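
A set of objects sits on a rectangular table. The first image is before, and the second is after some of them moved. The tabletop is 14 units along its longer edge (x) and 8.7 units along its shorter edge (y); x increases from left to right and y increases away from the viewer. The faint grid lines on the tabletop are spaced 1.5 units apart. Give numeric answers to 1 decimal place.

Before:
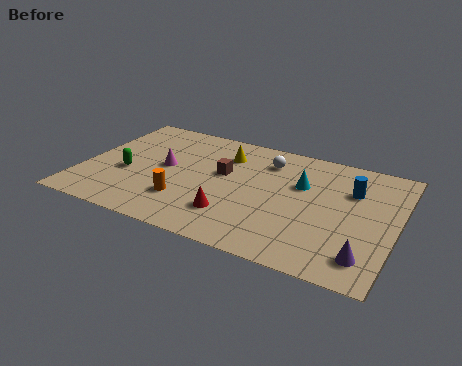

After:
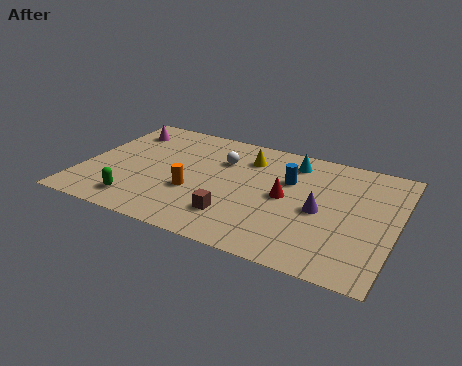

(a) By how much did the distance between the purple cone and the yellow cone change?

-3.9

The distance was about 8.4 in the first image and 4.5 in the second, so they moved 3.9 units closer together.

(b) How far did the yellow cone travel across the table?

1.0

From (6.1, 6.6) to (7.1, 6.7), the yellow cone covered √(1.0² + 0.1²) ≈ 1.0 units.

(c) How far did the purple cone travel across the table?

3.3

The purple cone was near (12.9, 1.6) before and (10.7, 4.0) after, so it travelled √(2.2² + 2.4²) ≈ 3.3 units.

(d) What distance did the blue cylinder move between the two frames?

2.8

The blue cylinder moved from about (11.9, 6.0) to (9.1, 5.7), a distance of √(2.8² + 0.3²) ≈ 2.8.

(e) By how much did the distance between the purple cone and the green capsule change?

-2.8

They were about 11.1 units apart before and 8.3 after — 2.8 units closer together.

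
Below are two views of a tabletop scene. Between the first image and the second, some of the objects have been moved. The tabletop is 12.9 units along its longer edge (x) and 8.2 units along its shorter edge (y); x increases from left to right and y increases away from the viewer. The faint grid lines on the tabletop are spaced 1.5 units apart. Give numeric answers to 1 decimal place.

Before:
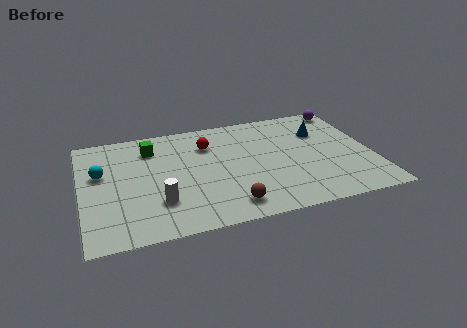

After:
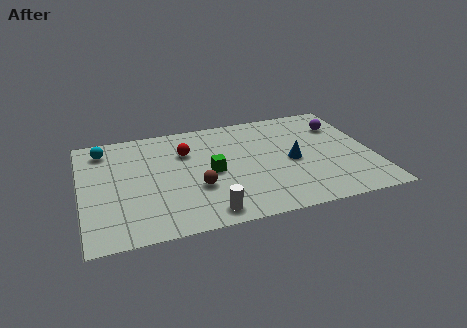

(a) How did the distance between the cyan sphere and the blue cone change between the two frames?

-1.2

The distance was about 9.9 in the first image and 8.7 in the second, so they moved 1.2 units closer together.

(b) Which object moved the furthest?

the green cube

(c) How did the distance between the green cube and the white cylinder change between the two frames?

-1.2

The distance was about 4.1 in the first image and 2.9 in the second, so they moved 1.2 units closer together.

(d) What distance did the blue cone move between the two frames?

2.4

The blue cone was near (10.8, 5.7) before and (9.3, 3.8) after, so it travelled √(1.5² + 1.9²) ≈ 2.4 units.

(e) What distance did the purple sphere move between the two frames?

1.4

From (12.1, 7.3) to (11.7, 6.0), the purple sphere covered √(0.4² + 1.3²) ≈ 1.4 units.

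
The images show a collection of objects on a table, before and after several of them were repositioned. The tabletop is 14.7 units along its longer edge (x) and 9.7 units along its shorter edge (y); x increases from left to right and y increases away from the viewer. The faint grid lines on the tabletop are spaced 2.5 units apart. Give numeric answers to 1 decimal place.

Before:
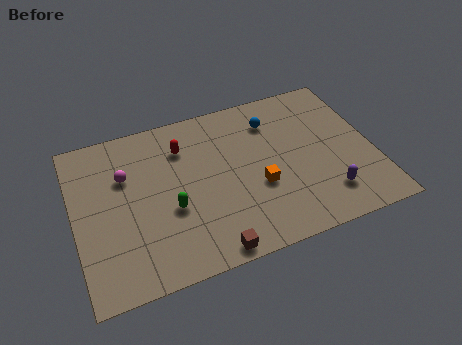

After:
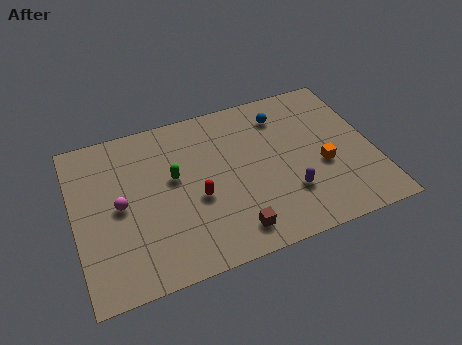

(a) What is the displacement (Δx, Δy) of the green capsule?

(0.3, 1.8)

The green capsule was at about (4.6, 3.8) and moved to about (4.9, 5.6).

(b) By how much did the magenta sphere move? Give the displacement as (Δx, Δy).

(-0.4, -1.7)

The magenta sphere was at about (2.6, 6.5) and moved to about (2.2, 4.8).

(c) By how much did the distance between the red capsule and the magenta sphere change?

+0.8

They were about 3.0 units apart before and 3.8 after — 0.8 units further apart.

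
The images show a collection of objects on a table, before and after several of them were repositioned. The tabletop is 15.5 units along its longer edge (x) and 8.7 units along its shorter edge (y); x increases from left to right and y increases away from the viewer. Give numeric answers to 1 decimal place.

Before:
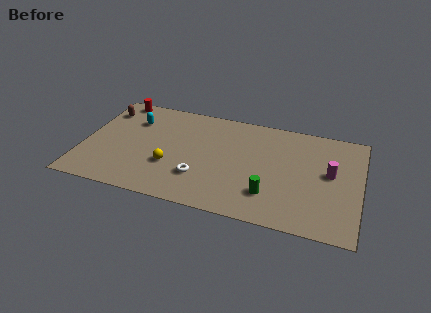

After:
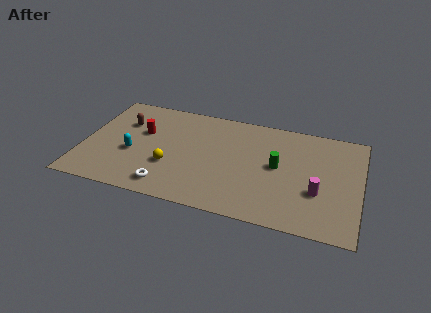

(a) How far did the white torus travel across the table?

2.1

The white torus was near (6.7, 2.5) before and (5.0, 1.3) after, so it travelled √(1.7² + 1.2²) ≈ 2.1 units.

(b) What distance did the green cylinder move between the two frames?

2.4

From (10.6, 2.2) to (10.9, 4.6), the green cylinder covered √(0.3² + 2.4²) ≈ 2.4 units.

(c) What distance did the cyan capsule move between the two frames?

2.8

The cyan capsule was near (2.6, 6.3) before and (2.8, 3.5) after, so it travelled √(0.2² + 2.8²) ≈ 2.8 units.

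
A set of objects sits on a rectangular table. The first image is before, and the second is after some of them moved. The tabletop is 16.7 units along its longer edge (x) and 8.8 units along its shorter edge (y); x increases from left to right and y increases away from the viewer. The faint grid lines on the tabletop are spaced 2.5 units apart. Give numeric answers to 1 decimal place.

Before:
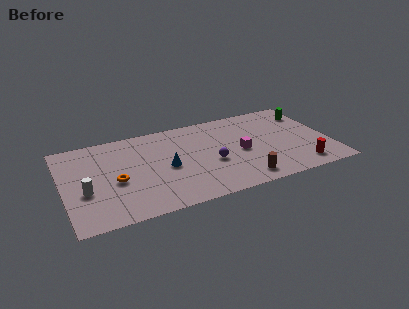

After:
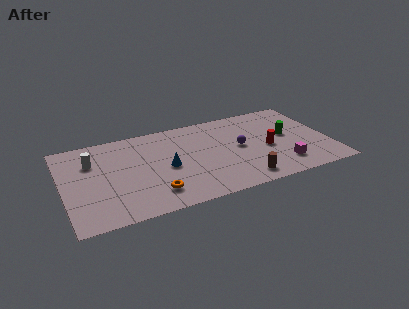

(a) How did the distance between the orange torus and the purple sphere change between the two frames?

+0.3

Before: roughly 6.0 units apart; after: 6.3. That's 0.3 units further apart.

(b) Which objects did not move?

the blue cone and the brown cylinder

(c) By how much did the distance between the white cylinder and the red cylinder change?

-2.3

The distance was about 13.4 in the first image and 11.1 in the second, so they moved 2.3 units closer together.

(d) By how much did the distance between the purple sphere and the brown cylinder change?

+0.4

They were about 2.9 units apart before and 3.3 after — 0.4 units further apart.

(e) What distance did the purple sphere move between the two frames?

2.1

From (9.2, 3.6) to (11.1, 4.6), the purple sphere covered √(1.9² + 1.0²) ≈ 2.1 units.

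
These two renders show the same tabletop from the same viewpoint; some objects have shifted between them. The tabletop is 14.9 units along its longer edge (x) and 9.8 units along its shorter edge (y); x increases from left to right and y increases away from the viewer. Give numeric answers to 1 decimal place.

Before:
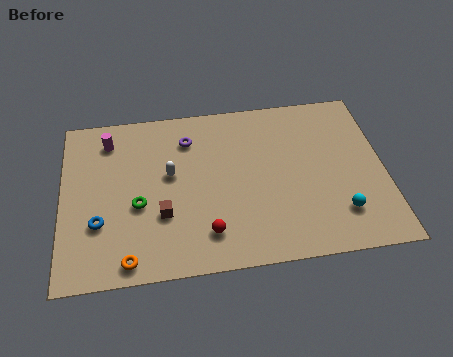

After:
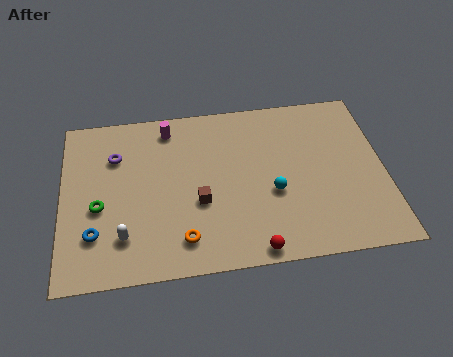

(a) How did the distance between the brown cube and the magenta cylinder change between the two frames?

-0.5

The distance was about 5.3 in the first image and 4.8 in the second, so they moved 0.5 units closer together.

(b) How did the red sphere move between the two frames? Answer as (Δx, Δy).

(2.1, -1.2)

From the two frames, the red sphere sits at roughly (6.6, 2.0) before and (8.7, 0.8) after.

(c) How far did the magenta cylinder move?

2.8

The magenta cylinder moved from about (2.2, 8.0) to (5.0, 8.4), a distance of √(2.8² + 0.4²) ≈ 2.8.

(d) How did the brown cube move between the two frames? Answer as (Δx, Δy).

(1.7, 0.5)

From the two frames, the brown cube sits at roughly (4.6, 3.3) before and (6.3, 3.8) after.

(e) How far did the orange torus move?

2.6

The orange torus moved from about (3.0, 1.0) to (5.5, 1.8), a distance of √(2.5² + 0.8²) ≈ 2.6.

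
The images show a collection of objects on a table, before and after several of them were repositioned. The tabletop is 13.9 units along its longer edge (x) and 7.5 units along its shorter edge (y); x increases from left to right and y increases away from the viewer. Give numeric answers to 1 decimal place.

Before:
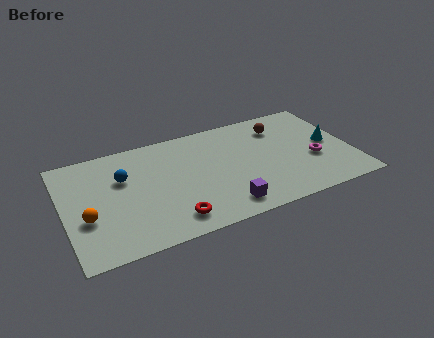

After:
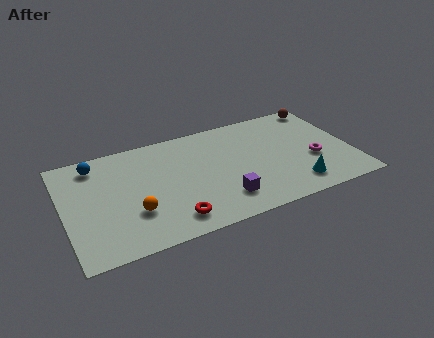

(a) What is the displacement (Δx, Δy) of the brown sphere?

(2.3, 0.9)

The brown sphere started near (10.7, 5.8) and ended near (13.0, 6.7).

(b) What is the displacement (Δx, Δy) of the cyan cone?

(-2.0, -2.4)

From the two frames, the cyan cone sits at roughly (12.9, 3.8) before and (10.9, 1.4) after.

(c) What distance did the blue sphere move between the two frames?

1.8

The blue sphere was near (2.9, 4.9) before and (1.7, 6.3) after, so it travelled √(1.2² + 1.4²) ≈ 1.8 units.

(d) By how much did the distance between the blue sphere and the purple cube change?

+1.5

The distance was about 5.8 in the first image and 7.3 in the second, so they moved 1.5 units further apart.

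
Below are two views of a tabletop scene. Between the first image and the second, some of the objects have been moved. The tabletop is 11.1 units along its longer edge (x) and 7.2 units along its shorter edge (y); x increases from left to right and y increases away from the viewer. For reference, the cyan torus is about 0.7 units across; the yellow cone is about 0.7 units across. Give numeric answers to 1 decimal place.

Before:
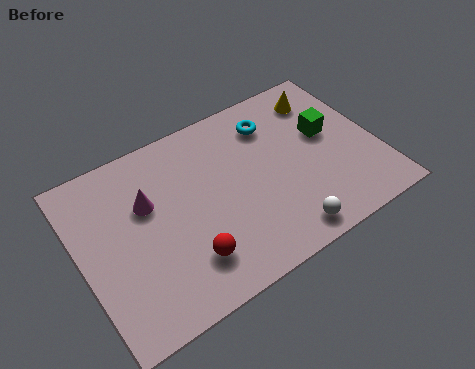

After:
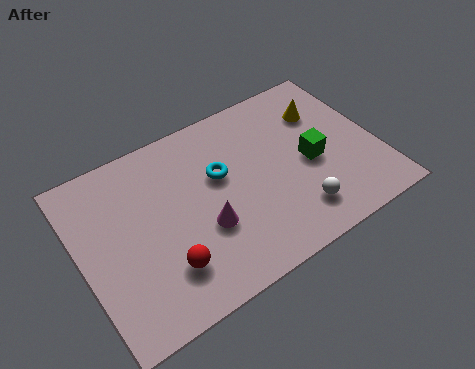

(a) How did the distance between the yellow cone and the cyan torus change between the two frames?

+2.2

The distance was about 2.0 in the first image and 4.2 in the second, so they moved 2.2 units further apart.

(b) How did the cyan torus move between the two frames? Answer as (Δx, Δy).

(-2.2, -1.2)

The cyan torus started near (7.5, 5.6) and ended near (5.3, 4.4).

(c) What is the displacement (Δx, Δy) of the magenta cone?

(1.8, -2.0)

From the two frames, the magenta cone sits at roughly (2.6, 4.6) before and (4.4, 2.6) after.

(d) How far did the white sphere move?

0.8

The white sphere was near (7.1, 0.9) before and (7.7, 1.5) after, so it travelled √(0.6² + 0.6²) ≈ 0.8 units.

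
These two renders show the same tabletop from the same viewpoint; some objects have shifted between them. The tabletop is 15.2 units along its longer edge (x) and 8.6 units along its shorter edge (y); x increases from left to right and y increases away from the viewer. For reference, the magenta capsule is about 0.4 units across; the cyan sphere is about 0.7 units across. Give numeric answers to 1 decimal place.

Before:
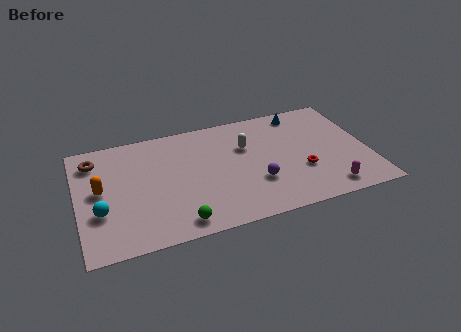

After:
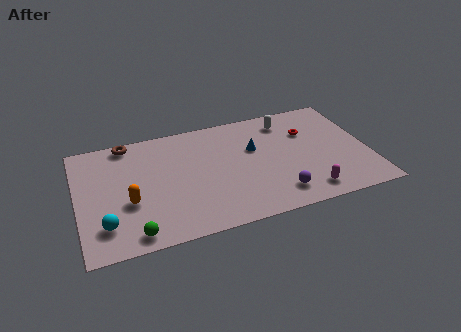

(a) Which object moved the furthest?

the blue cone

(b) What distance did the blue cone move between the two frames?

3.4

The blue cone was near (12.0, 7.5) before and (9.3, 5.4) after, so it travelled √(2.7² + 2.1²) ≈ 3.4 units.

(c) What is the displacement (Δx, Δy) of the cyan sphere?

(0.2, -1.0)

From the two frames, the cyan sphere sits at roughly (1.1, 3.0) before and (1.3, 2.0) after.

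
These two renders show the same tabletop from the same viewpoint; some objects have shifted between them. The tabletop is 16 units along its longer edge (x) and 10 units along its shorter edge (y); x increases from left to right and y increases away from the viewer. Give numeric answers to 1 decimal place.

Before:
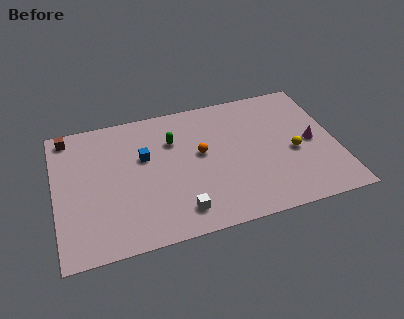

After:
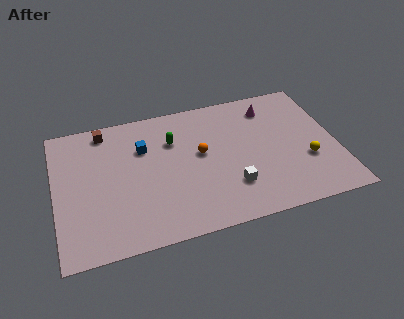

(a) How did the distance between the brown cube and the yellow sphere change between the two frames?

-1.0

Before: roughly 13.4 units apart; after: 12.4. That's 1.0 units closer together.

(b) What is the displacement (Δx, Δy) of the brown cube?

(2.1, -0.1)

The brown cube was at about (0.9, 8.9) and moved to about (3.0, 8.8).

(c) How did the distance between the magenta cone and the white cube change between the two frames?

-2.4

They were about 8.4 units apart before and 6.0 after — 2.4 units closer together.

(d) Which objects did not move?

the green capsule and the orange sphere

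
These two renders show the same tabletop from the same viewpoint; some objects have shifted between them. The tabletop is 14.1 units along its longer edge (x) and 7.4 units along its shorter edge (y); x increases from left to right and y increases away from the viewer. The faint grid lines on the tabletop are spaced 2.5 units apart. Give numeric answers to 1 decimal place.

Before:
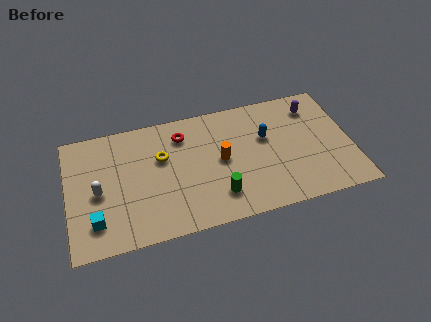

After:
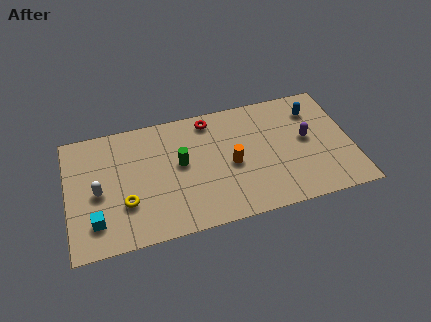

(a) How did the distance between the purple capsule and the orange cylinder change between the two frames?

-1.4

They were about 5.2 units apart before and 3.8 after — 1.4 units closer together.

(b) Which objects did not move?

the cyan cube and the white capsule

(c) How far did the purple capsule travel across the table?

2.0

The purple capsule moved from about (12.4, 5.9) to (11.9, 4.0), a distance of √(0.5² + 1.9²) ≈ 2.0.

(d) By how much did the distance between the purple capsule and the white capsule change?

-0.8

The distance was about 11.2 in the first image and 10.4 in the second, so they moved 0.8 units closer together.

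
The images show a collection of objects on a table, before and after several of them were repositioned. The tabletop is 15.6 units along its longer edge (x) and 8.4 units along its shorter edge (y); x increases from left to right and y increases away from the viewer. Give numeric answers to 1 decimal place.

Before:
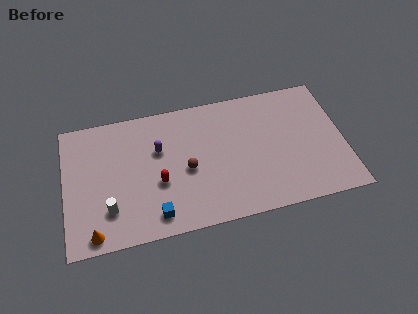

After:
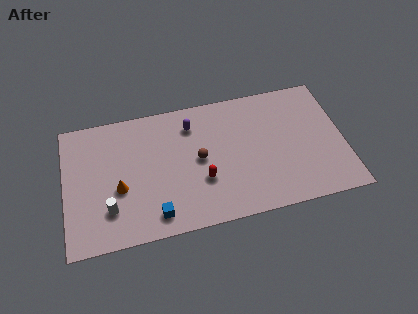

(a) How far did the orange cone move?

2.9

The orange cone was near (1.5, 0.9) before and (3.0, 3.4) after, so it travelled √(1.5² + 2.5²) ≈ 2.9 units.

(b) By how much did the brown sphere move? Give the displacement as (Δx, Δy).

(0.7, 0.5)

The brown sphere was at about (6.8, 3.8) and moved to about (7.5, 4.3).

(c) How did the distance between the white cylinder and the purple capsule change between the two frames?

+2.2

They were about 4.3 units apart before and 6.5 after — 2.2 units further apart.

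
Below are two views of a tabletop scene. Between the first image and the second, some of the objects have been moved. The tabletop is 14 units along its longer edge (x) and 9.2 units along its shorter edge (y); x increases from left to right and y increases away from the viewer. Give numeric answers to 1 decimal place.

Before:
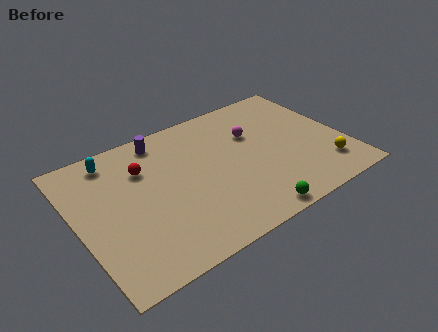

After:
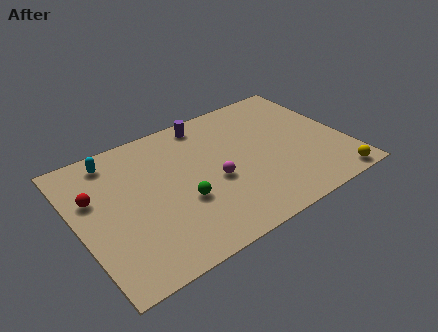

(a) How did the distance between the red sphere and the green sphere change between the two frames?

-2.4

They were about 7.3 units apart before and 4.9 after — 2.4 units closer together.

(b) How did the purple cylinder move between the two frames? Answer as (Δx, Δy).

(2.4, 0.1)

The purple cylinder started near (4.9, 8.0) and ended near (7.3, 8.1).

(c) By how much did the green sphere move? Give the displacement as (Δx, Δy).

(-3.1, 2.6)

The green sphere started near (8.3, 0.8) and ended near (5.2, 3.4).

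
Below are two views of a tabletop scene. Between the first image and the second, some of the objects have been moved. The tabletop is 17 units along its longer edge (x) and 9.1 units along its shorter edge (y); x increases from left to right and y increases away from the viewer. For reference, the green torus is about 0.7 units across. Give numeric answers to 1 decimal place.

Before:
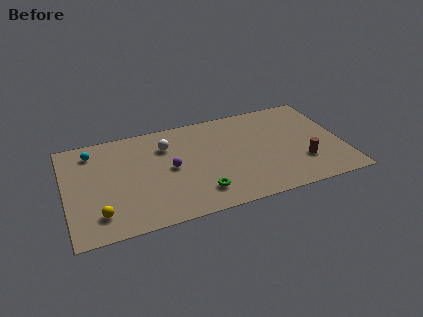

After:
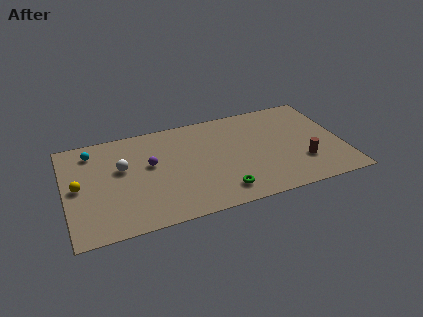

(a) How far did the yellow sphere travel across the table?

2.9

From (1.9, 1.9) to (0.8, 4.6), the yellow sphere covered √(1.1² + 2.7²) ≈ 2.9 units.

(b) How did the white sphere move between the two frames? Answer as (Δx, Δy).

(-2.8, -1.2)

From the two frames, the white sphere sits at roughly (6.3, 6.7) before and (3.5, 5.5) after.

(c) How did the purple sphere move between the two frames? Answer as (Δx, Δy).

(-1.2, 0.7)

The purple sphere was at about (6.4, 4.6) and moved to about (5.2, 5.3).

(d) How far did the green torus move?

1.3

The green torus was near (8.0, 1.9) before and (9.3, 1.6) after, so it travelled √(1.3² + 0.3²) ≈ 1.3 units.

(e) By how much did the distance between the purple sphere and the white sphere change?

-0.4

The distance was about 2.1 in the first image and 1.7 in the second, so they moved 0.4 units closer together.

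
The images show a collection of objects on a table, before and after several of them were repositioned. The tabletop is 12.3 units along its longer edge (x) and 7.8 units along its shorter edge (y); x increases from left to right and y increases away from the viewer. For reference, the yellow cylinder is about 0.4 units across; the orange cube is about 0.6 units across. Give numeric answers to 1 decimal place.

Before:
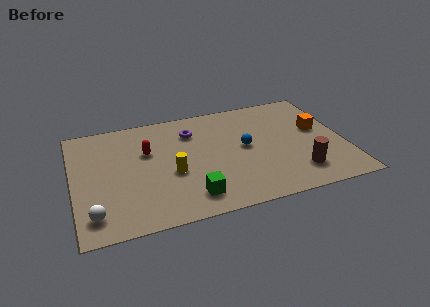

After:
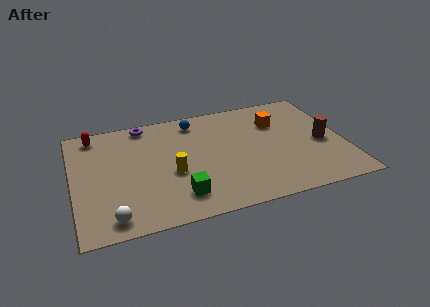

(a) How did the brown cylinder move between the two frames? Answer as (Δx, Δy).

(1.3, 1.8)

The brown cylinder was at about (10.0, 1.7) and moved to about (11.3, 3.5).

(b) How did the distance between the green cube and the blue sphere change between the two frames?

+1.3

Before: roughly 3.8 units apart; after: 5.1. That's 1.3 units further apart.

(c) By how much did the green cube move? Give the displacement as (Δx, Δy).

(-0.5, 0.2)

The green cube started near (5.1, 1.4) and ended near (4.6, 1.6).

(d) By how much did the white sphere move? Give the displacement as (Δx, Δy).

(0.8, -0.4)

From the two frames, the white sphere sits at roughly (0.8, 1.4) before and (1.6, 1.0) after.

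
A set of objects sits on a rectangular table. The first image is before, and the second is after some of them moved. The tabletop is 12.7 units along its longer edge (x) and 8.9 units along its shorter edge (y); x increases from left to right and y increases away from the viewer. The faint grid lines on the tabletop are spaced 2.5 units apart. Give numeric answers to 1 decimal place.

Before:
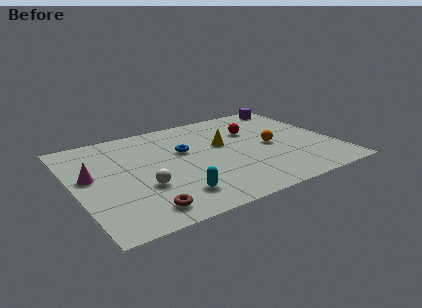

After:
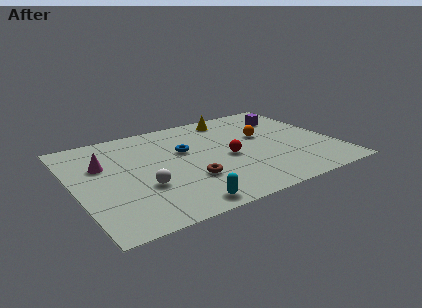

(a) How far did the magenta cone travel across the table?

1.1

The magenta cone was near (0.8, 5.0) before and (1.5, 5.8) after, so it travelled √(0.7² + 0.8²) ≈ 1.1 units.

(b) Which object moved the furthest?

the brown torus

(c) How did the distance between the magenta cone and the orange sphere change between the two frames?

-0.9

The distance was about 8.8 in the first image and 7.9 in the second, so they moved 0.9 units closer together.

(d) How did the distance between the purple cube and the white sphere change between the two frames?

-1.1

They were about 9.7 units apart before and 8.6 after — 1.1 units closer together.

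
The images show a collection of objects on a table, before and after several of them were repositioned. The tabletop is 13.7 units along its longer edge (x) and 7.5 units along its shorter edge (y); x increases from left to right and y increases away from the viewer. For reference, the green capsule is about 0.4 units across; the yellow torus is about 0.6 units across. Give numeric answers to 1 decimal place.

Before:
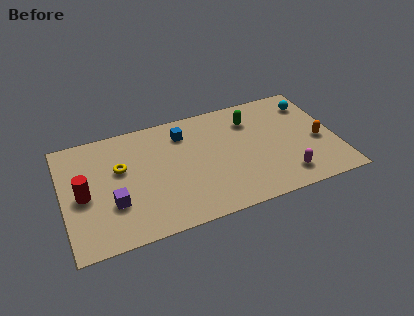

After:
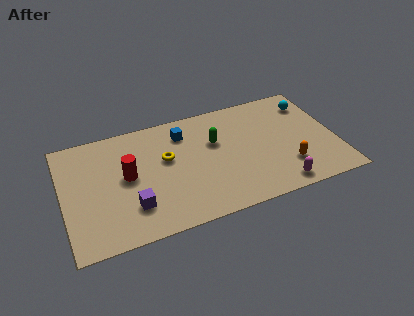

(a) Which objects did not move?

the blue cube and the cyan sphere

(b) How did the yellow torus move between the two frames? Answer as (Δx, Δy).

(2.3, -0.1)

The yellow torus was at about (2.9, 4.6) and moved to about (5.2, 4.5).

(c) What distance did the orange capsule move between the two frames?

2.1

The orange capsule moved from about (12.8, 3.2) to (11.1, 2.0), a distance of √(1.7² + 1.2²) ≈ 2.1.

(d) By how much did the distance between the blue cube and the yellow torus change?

-1.8

Before: roughly 3.5 units apart; after: 1.7. That's 1.8 units closer together.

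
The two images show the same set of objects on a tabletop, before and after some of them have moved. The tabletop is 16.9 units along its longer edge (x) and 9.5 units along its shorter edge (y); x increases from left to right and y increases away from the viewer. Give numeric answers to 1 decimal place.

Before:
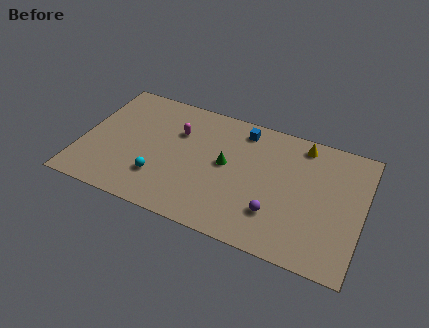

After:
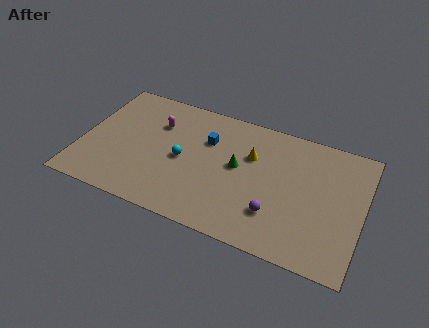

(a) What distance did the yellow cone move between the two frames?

3.5

The yellow cone moved from about (13.0, 8.3) to (10.1, 6.3), a distance of √(2.9² + 2.0²) ≈ 3.5.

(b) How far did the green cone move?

0.7

From (8.7, 5.1) to (9.4, 5.2), the green cone covered √(0.7² + 0.1²) ≈ 0.7 units.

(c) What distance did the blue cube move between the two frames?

2.6

The blue cube moved from about (9.4, 8.1) to (7.4, 6.5), a distance of √(2.0² + 1.6²) ≈ 2.6.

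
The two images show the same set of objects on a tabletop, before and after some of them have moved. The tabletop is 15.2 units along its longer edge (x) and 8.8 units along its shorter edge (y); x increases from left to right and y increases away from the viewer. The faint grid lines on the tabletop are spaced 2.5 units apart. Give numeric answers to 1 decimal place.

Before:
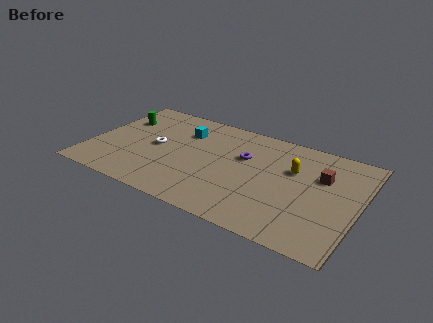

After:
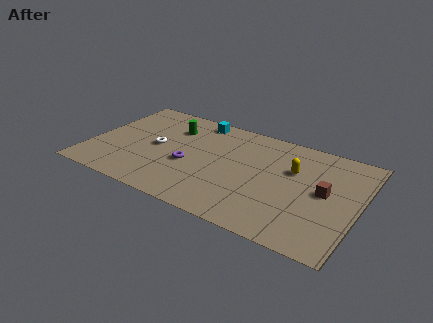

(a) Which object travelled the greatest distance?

the purple torus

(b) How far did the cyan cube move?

1.5

The cyan cube moved from about (5.0, 6.4) to (5.6, 7.8), a distance of √(0.6² + 1.4²) ≈ 1.5.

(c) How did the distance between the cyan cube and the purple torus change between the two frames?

+0.5

They were about 3.7 units apart before and 4.2 after — 0.5 units further apart.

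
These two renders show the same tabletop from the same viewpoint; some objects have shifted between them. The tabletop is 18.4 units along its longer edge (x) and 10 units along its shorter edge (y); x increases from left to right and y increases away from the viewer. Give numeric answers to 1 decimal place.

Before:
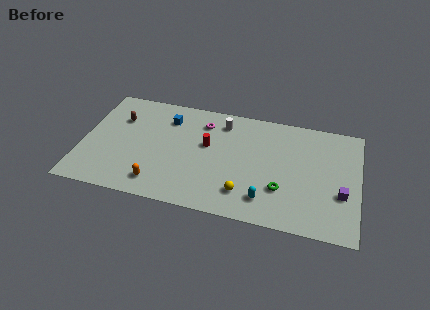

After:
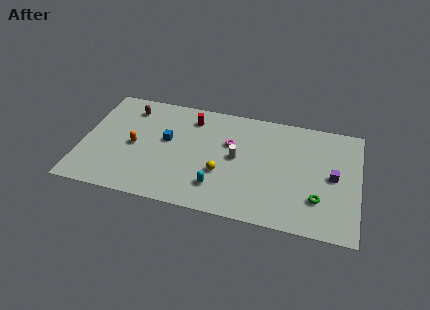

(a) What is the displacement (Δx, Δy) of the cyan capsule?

(-3.2, 0.3)

The cyan capsule started near (12.4, 2.0) and ended near (9.2, 2.3).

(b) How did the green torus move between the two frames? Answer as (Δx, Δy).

(2.4, -0.3)

The green torus was at about (13.4, 3.1) and moved to about (15.8, 2.8).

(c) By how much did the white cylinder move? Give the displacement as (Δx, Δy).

(1.1, -3.0)

The white cylinder started near (9.2, 8.2) and ended near (10.3, 5.2).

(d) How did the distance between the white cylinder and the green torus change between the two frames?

-0.6

They were about 6.6 units apart before and 6.0 after — 0.6 units closer together.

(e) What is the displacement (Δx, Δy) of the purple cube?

(-0.6, 1.4)

From the two frames, the purple cube sits at roughly (17.3, 3.6) before and (16.7, 5.0) after.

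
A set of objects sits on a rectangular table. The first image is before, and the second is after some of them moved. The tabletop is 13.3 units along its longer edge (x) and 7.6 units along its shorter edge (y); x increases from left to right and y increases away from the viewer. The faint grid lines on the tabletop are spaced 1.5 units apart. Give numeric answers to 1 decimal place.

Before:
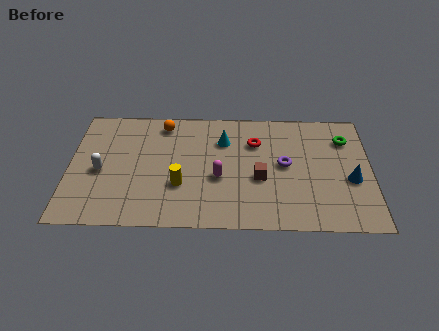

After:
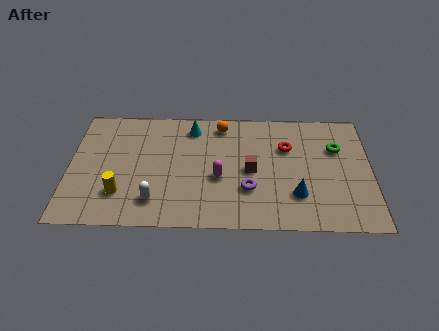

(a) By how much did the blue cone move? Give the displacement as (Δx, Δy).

(-2.4, -1.0)

The blue cone was at about (12.4, 3.1) and moved to about (10.0, 2.1).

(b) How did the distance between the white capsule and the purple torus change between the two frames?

-3.9

They were about 8.1 units apart before and 4.2 after — 3.9 units closer together.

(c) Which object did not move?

the magenta capsule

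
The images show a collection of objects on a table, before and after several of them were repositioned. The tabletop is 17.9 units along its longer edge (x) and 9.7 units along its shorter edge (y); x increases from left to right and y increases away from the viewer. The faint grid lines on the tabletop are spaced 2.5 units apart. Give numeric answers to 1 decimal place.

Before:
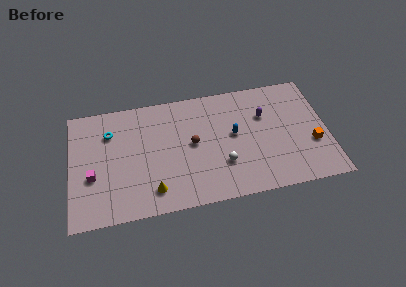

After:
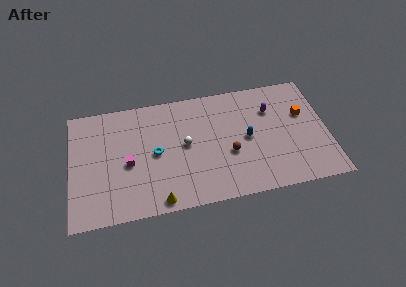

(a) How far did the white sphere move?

3.3

The white sphere was near (10.5, 3.0) before and (8.0, 5.1) after, so it travelled √(2.5² + 2.1²) ≈ 3.3 units.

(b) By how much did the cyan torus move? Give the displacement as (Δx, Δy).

(3.1, -2.3)

The cyan torus was at about (2.8, 7.1) and moved to about (5.9, 4.8).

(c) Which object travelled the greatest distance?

the cyan torus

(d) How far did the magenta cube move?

2.6

The magenta cube was near (1.5, 3.7) before and (4.0, 4.3) after, so it travelled √(2.5² + 0.6²) ≈ 2.6 units.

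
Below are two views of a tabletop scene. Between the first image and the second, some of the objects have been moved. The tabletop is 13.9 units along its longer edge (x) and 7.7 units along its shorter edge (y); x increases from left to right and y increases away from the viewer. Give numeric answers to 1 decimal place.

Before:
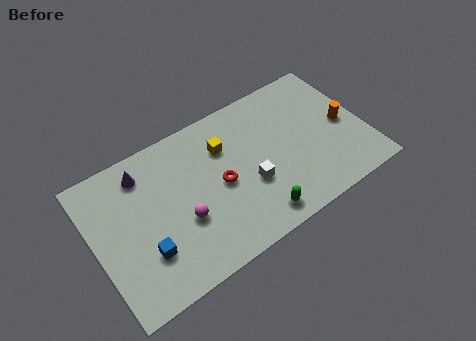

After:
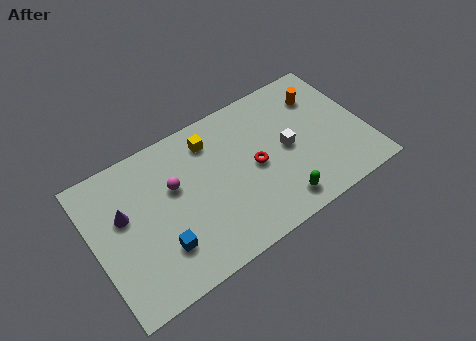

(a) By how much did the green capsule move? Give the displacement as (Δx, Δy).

(1.2, 0.1)

The green capsule started near (7.8, 1.1) and ended near (9.0, 1.2).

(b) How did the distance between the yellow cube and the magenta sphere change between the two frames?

-1.2

They were about 3.7 units apart before and 2.5 after — 1.2 units closer together.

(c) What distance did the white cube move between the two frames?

2.3

From (7.8, 2.9) to (9.9, 3.8), the white cube covered √(2.1² + 0.9²) ≈ 2.3 units.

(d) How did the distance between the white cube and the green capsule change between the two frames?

+1.0

Before: roughly 1.8 units apart; after: 2.8. That's 1.0 units further apart.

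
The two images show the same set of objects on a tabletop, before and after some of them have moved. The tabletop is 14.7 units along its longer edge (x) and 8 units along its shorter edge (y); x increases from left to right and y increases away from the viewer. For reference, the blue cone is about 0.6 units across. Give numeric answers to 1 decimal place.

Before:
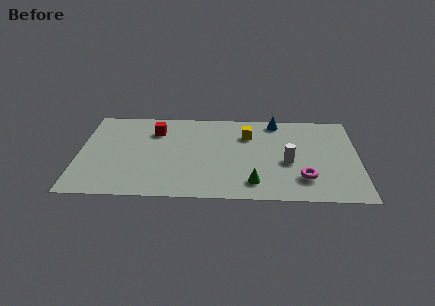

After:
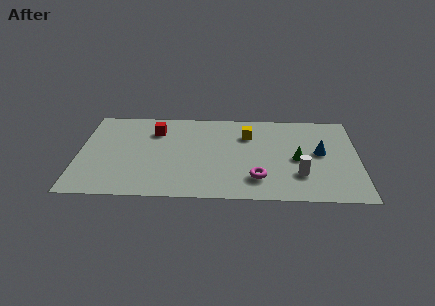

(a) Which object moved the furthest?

the blue cone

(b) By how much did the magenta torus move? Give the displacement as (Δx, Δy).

(-2.4, -0.1)

The magenta torus started near (11.8, 2.0) and ended near (9.4, 1.9).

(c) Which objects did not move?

the red cube and the yellow cube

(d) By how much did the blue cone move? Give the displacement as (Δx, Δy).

(2.3, -2.8)

From the two frames, the blue cone sits at roughly (10.4, 7.1) before and (12.7, 4.3) after.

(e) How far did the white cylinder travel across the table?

1.3

The white cylinder was near (11.0, 3.4) before and (11.6, 2.3) after, so it travelled √(0.6² + 1.1²) ≈ 1.3 units.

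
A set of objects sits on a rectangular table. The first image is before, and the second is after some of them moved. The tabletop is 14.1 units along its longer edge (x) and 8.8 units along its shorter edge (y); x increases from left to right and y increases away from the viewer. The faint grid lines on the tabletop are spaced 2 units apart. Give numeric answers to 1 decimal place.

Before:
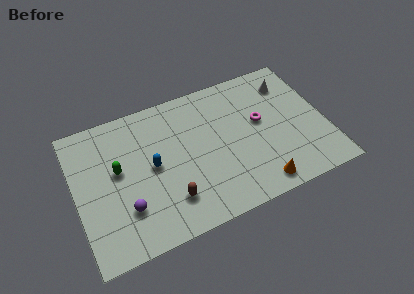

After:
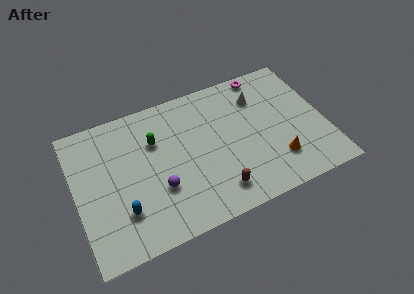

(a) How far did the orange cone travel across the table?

1.6

From (9.9, 1.1) to (11.1, 2.2), the orange cone covered √(1.2² + 1.1²) ≈ 1.6 units.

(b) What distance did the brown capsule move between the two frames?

2.6

From (5.0, 2.1) to (7.6, 1.6), the brown capsule covered √(2.6² + 0.5²) ≈ 2.6 units.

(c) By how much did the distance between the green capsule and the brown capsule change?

+1.4

Before: roughly 3.9 units apart; after: 5.3. That's 1.4 units further apart.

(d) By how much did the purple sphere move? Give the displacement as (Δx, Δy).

(1.9, 0.5)

The purple sphere started near (2.6, 2.5) and ended near (4.5, 3.0).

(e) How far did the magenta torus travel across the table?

3.1

From (10.5, 5.0) to (11.1, 8.0), the magenta torus covered √(0.6² + 3.0²) ≈ 3.1 units.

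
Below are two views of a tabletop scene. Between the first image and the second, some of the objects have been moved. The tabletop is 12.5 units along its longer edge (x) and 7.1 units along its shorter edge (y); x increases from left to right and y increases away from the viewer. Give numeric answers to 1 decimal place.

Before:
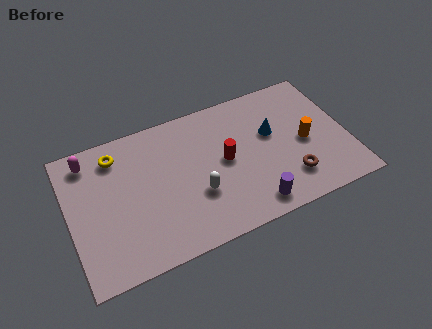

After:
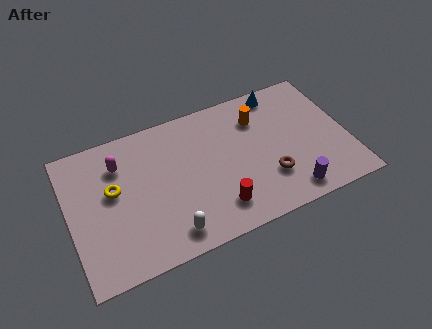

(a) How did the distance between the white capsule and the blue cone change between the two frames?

+3.6

They were about 4.0 units apart before and 7.6 after — 3.6 units further apart.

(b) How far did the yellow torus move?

1.7

From (2.3, 5.8) to (2.0, 4.1), the yellow torus covered √(0.3² + 1.7²) ≈ 1.7 units.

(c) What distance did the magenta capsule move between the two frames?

1.5

The magenta capsule moved from about (1.1, 6.0) to (2.4, 5.3), a distance of √(1.3² + 0.7²) ≈ 1.5.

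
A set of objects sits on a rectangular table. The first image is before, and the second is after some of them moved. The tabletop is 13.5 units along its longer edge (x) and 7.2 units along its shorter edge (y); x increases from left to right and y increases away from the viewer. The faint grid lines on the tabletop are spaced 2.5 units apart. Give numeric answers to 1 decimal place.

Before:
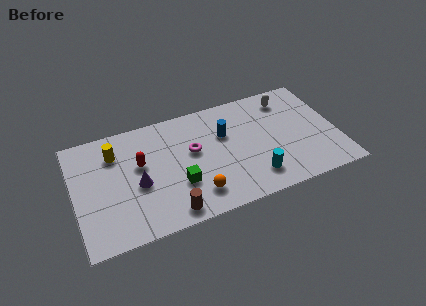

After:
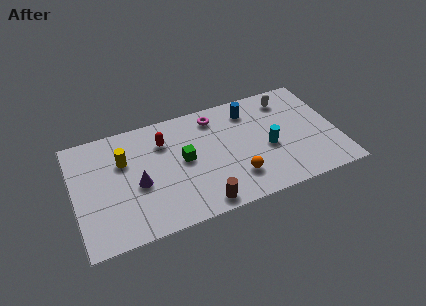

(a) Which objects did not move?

the white capsule and the purple cone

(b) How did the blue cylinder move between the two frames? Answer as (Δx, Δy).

(1.4, 1.1)

The blue cylinder started near (7.8, 4.7) and ended near (9.2, 5.8).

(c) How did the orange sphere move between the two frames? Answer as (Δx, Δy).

(2.1, 0.3)

From the two frames, the orange sphere sits at roughly (6.0, 1.5) before and (8.1, 1.8) after.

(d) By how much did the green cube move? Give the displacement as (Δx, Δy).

(0.4, 1.4)

From the two frames, the green cube sits at roughly (5.2, 2.4) before and (5.6, 3.8) after.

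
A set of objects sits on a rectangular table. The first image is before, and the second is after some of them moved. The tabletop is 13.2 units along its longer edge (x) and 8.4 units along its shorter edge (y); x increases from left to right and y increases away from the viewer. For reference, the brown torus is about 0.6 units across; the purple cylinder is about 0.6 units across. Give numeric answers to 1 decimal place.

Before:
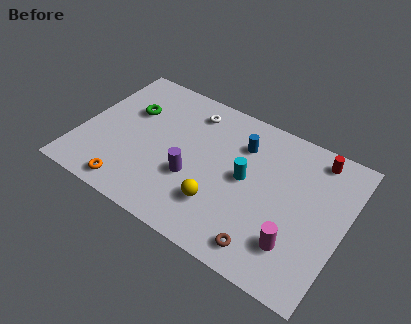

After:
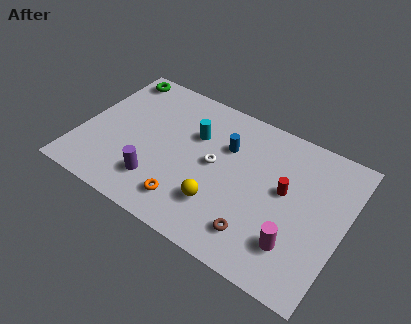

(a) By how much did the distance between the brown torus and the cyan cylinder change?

+1.9

Before: roughly 3.5 units apart; after: 5.4. That's 1.9 units further apart.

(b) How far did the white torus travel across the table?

3.0

The white torus moved from about (5.1, 6.9) to (6.7, 4.4), a distance of √(1.6² + 2.5²) ≈ 3.0.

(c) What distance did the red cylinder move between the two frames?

2.9

The red cylinder was near (11.4, 7.3) before and (10.2, 4.7) after, so it travelled √(1.2² + 2.6²) ≈ 2.9 units.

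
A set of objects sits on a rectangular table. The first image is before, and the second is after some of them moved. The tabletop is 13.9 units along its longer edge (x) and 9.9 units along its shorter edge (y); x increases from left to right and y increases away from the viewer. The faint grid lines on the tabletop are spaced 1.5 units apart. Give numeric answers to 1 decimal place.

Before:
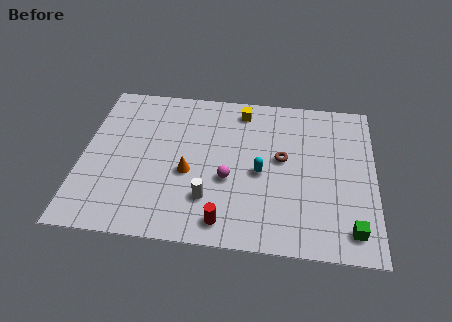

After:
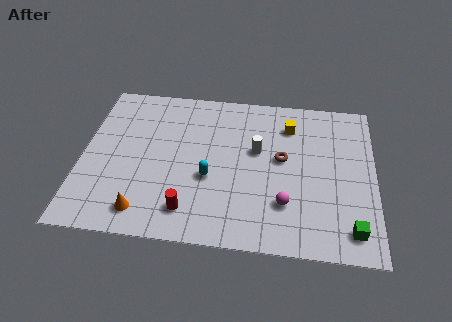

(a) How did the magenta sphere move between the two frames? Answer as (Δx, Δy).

(2.7, -1.2)

The magenta sphere started near (7.0, 3.9) and ended near (9.7, 2.7).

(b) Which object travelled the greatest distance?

the white cylinder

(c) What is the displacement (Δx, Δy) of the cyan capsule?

(-2.4, -0.6)

The cyan capsule was at about (8.5, 4.5) and moved to about (6.1, 3.9).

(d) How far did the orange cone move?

3.3

The orange cone moved from about (5.1, 4.1) to (3.1, 1.5), a distance of √(2.0² + 2.6²) ≈ 3.3.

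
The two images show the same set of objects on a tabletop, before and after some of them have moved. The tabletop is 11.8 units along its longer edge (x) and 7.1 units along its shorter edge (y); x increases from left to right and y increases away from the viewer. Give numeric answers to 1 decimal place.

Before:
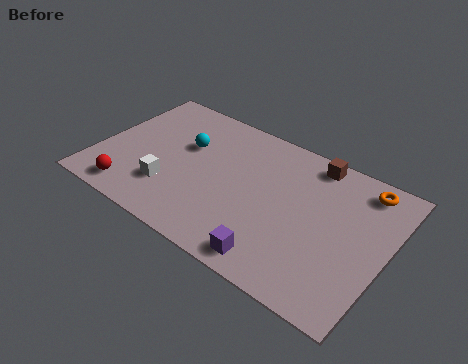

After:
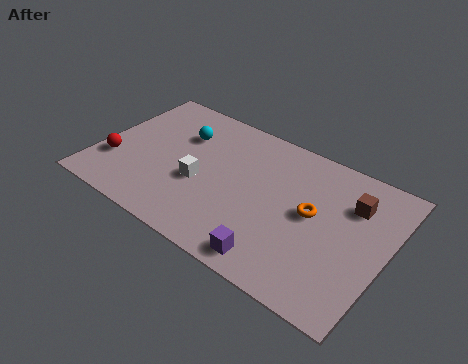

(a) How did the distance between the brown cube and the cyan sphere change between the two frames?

+1.8

They were about 5.3 units apart before and 7.1 after — 1.8 units further apart.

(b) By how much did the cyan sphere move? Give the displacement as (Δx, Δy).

(-0.3, 0.5)

From the two frames, the cyan sphere sits at roughly (3.4, 4.5) before and (3.1, 5.0) after.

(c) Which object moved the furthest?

the orange torus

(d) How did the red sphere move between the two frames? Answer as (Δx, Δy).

(-1.0, 1.2)

From the two frames, the red sphere sits at roughly (1.8, 1.0) before and (0.8, 2.2) after.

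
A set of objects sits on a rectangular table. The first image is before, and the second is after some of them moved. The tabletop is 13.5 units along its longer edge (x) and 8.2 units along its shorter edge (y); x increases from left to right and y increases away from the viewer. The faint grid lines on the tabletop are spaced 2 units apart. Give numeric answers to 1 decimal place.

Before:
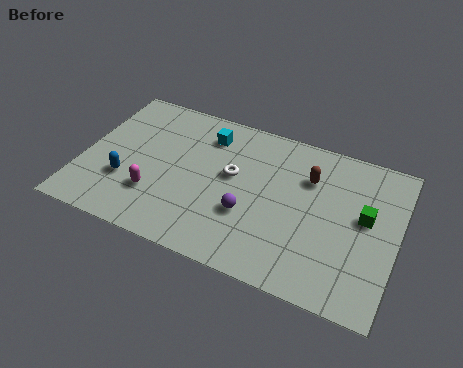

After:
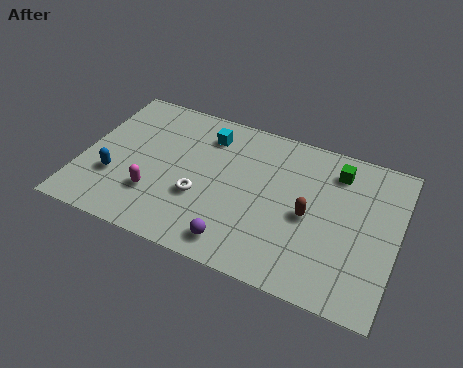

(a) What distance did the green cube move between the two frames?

2.4

The green cube moved from about (12.1, 4.6) to (10.7, 6.6), a distance of √(1.4² + 2.0²) ≈ 2.4.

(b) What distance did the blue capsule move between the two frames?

0.5

The blue capsule was near (2.0, 2.7) before and (1.5, 2.7) after, so it travelled √(0.5² + 0.0²) ≈ 0.5 units.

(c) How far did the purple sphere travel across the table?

1.7

From (7.3, 2.9) to (7.0, 1.2), the purple sphere covered √(0.3² + 1.7²) ≈ 1.7 units.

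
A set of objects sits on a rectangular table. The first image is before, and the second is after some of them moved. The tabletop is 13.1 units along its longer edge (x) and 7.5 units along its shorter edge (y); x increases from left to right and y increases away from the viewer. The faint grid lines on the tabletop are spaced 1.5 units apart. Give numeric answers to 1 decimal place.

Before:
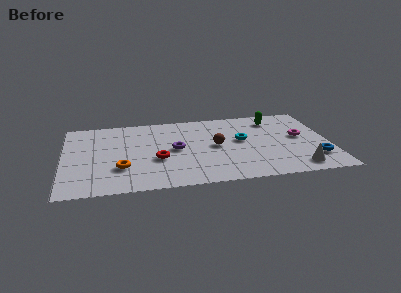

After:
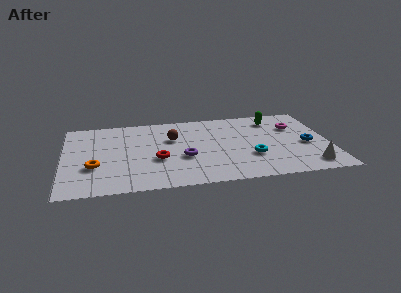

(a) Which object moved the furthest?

the brown sphere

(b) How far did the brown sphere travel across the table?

2.4

From (7.5, 3.8) to (5.4, 4.9), the brown sphere covered √(2.1² + 1.1²) ≈ 2.4 units.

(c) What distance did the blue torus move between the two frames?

1.4

The blue torus moved from about (12.3, 1.9) to (12.0, 3.3), a distance of √(0.3² + 1.4²) ≈ 1.4.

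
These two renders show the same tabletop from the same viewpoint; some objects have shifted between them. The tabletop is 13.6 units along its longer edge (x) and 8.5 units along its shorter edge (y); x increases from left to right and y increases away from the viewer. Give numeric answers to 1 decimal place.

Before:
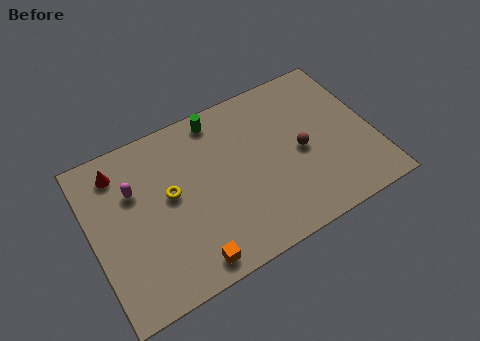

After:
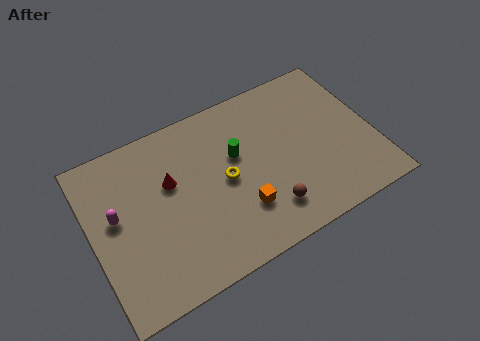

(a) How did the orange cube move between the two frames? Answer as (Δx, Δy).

(2.7, 1.4)

From the two frames, the orange cube sits at roughly (4.2, 1.0) before and (6.9, 2.4) after.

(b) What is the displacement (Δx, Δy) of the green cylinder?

(0.6, -2.3)

The green cylinder started near (6.5, 7.5) and ended near (7.1, 5.2).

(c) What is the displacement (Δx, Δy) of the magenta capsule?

(-1.0, -0.9)

From the two frames, the magenta capsule sits at roughly (2.2, 5.7) before and (1.2, 4.8) after.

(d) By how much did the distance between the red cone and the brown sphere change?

-3.5

Before: roughly 9.0 units apart; after: 5.5. That's 3.5 units closer together.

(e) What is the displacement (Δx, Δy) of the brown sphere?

(-2.0, -2.2)

The brown sphere was at about (10.1, 4.0) and moved to about (8.1, 1.8).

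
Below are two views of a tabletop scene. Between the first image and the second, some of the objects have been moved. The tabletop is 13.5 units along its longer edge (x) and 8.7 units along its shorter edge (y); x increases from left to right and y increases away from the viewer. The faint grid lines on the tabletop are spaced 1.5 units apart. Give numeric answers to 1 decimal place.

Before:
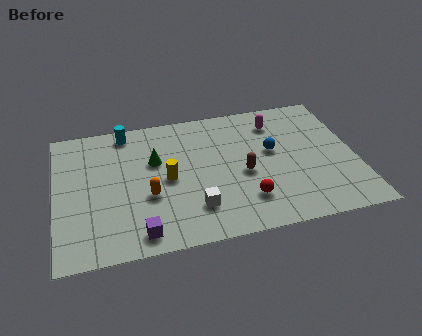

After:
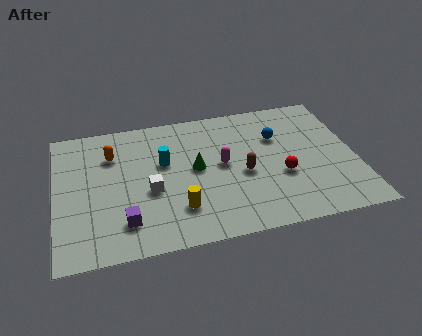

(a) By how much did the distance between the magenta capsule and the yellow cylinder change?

-2.6

They were about 5.8 units apart before and 3.2 after — 2.6 units closer together.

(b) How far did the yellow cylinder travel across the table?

2.0

From (5.0, 4.2) to (5.4, 2.2), the yellow cylinder covered √(0.4² + 2.0²) ≈ 2.0 units.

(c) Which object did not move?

the brown capsule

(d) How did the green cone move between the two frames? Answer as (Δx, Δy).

(1.8, -0.9)

The green cone started near (4.5, 5.5) and ended near (6.3, 4.6).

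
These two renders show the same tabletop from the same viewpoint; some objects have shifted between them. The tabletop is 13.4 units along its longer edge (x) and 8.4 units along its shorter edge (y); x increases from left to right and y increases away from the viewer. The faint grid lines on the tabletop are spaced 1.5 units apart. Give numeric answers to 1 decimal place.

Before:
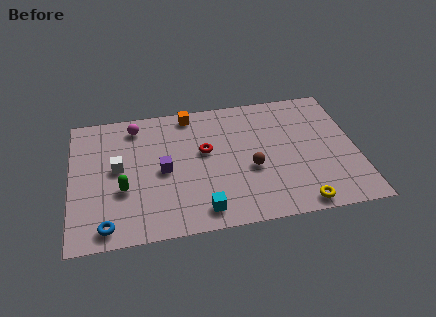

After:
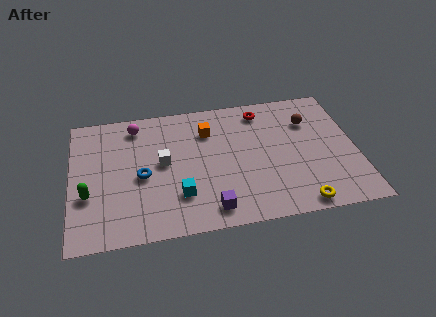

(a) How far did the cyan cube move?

1.5

The cyan cube was near (6.0, 1.2) before and (5.0, 2.3) after, so it travelled √(1.0² + 1.1²) ≈ 1.5 units.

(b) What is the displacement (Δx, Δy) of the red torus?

(2.8, 2.2)

From the two frames, the red torus sits at roughly (6.3, 4.9) before and (9.1, 7.1) after.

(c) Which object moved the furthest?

the brown sphere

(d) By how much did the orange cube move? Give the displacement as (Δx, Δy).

(0.8, -1.3)

The orange cube was at about (5.7, 7.5) and moved to about (6.5, 6.2).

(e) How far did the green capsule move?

1.6

From (2.4, 3.1) to (0.8, 3.0), the green capsule covered √(1.6² + 0.1²) ≈ 1.6 units.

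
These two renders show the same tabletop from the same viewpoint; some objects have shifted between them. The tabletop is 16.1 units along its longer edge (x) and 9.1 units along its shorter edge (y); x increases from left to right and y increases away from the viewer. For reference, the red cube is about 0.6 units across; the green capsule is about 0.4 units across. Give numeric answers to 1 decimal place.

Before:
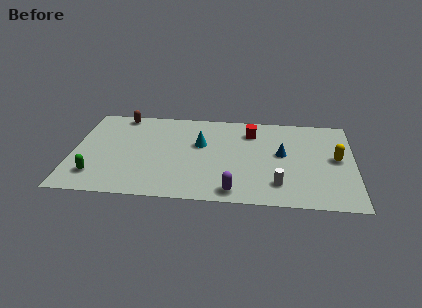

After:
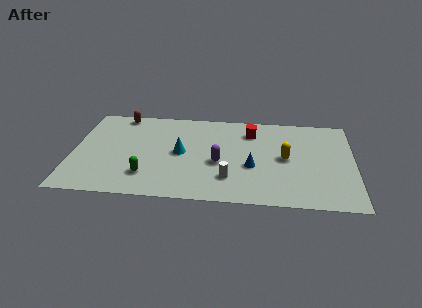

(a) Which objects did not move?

the brown capsule and the red cube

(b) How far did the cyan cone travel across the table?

1.5

The cyan cone was near (7.3, 5.6) before and (6.2, 4.6) after, so it travelled √(1.1² + 1.0²) ≈ 1.5 units.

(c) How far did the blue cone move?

2.2

From (12.0, 5.0) to (10.3, 3.6), the blue cone covered √(1.7² + 1.4²) ≈ 2.2 units.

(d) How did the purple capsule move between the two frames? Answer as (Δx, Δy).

(-0.9, 2.7)

From the two frames, the purple capsule sits at roughly (9.3, 1.1) before and (8.4, 3.8) after.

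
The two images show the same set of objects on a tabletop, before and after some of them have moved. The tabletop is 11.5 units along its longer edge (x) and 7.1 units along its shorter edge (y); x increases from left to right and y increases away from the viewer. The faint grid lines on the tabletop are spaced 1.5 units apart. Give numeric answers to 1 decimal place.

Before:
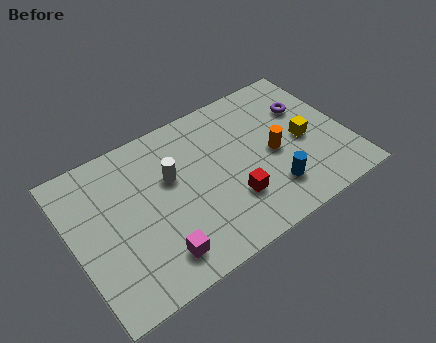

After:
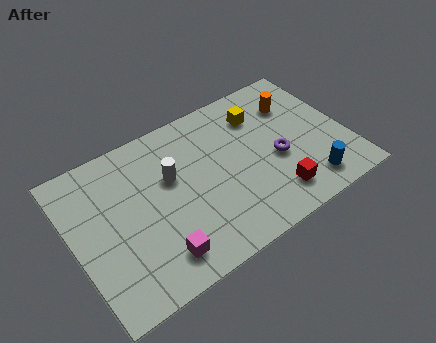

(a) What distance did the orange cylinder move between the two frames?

2.3

From (8.4, 3.3) to (9.7, 5.2), the orange cylinder covered √(1.3² + 1.9²) ≈ 2.3 units.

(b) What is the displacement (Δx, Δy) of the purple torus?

(-1.6, -1.8)

From the two frames, the purple torus sits at roughly (10.1, 4.8) before and (8.5, 3.0) after.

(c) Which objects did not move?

the magenta cube and the white cylinder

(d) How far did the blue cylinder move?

1.6

The blue cylinder was near (8.0, 1.7) before and (9.5, 1.2) after, so it travelled √(1.5² + 0.5²) ≈ 1.6 units.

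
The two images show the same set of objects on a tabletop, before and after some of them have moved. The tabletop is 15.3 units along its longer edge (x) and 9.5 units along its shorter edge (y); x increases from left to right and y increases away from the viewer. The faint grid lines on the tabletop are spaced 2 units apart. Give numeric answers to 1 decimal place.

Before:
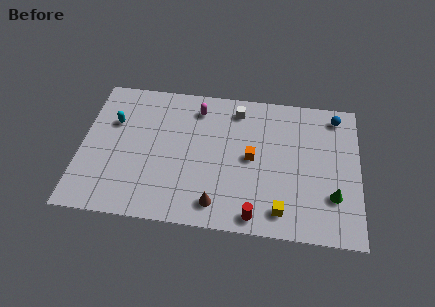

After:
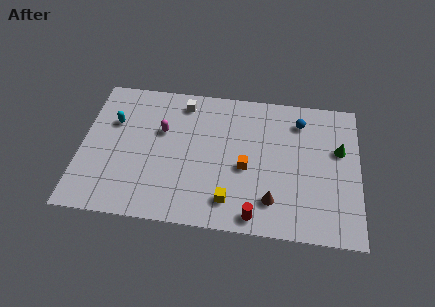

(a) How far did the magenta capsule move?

2.6

The magenta capsule moved from about (6.3, 7.8) to (4.4, 6.0), a distance of √(1.9² + 1.8²) ≈ 2.6.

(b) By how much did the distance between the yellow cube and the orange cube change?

-1.3

They were about 3.7 units apart before and 2.4 after — 1.3 units closer together.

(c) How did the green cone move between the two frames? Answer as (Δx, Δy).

(0.3, 3.1)

The green cone started near (13.9, 2.8) and ended near (14.2, 5.9).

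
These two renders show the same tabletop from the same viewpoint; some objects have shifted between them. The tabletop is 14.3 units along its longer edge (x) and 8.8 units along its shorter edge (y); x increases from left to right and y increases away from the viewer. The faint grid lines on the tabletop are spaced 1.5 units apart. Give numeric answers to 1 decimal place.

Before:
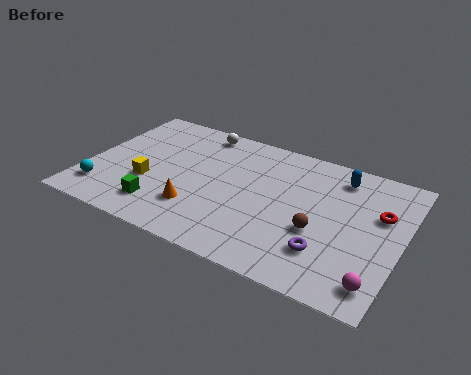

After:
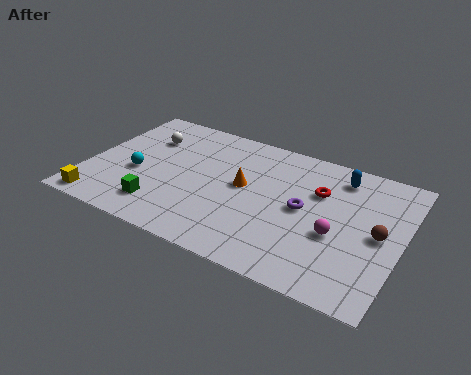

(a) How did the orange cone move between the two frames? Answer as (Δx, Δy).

(1.8, 2.4)

The orange cone was at about (5.3, 2.4) and moved to about (7.1, 4.8).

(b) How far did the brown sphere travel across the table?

2.8

The brown sphere was near (10.7, 3.4) before and (13.3, 4.3) after, so it travelled √(2.6² + 0.9²) ≈ 2.8 units.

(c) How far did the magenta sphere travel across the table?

2.9

The magenta sphere moved from about (13.5, 1.4) to (11.5, 3.5), a distance of √(2.0² + 2.1²) ≈ 2.9.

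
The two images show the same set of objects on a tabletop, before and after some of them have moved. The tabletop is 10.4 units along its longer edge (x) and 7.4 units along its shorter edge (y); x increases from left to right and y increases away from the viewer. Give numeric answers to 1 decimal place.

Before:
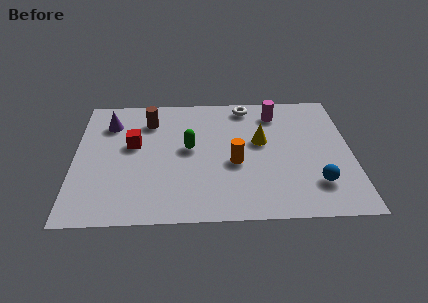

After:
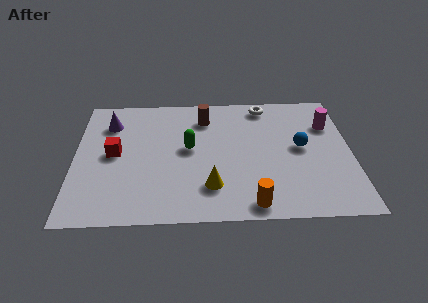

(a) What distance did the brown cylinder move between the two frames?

2.1

The brown cylinder moved from about (2.8, 5.7) to (4.9, 5.8), a distance of √(2.1² + 0.1²) ≈ 2.1.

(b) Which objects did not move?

the green capsule and the purple cone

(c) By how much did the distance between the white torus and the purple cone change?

+0.7

Before: roughly 5.3 units apart; after: 6.0. That's 0.7 units further apart.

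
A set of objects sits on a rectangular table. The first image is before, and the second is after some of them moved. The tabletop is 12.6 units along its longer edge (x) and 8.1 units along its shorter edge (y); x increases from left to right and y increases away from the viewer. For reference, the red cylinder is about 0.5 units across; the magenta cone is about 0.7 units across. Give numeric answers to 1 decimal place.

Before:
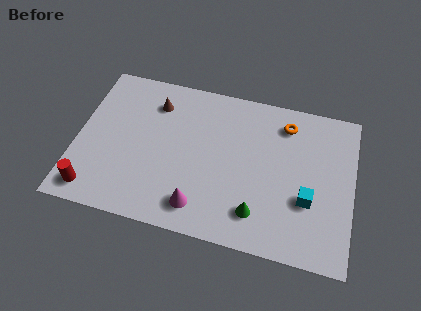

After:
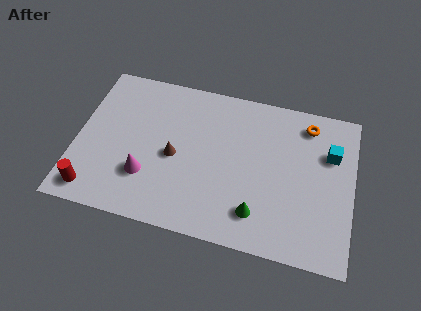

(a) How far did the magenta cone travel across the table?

2.7

From (5.8, 1.4) to (3.3, 2.4), the magenta cone covered √(2.5² + 1.0²) ≈ 2.7 units.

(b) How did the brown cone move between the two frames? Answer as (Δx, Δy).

(1.1, -2.6)

The brown cone was at about (3.4, 6.3) and moved to about (4.5, 3.7).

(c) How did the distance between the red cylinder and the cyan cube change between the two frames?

+1.6

The distance was about 9.8 in the first image and 11.4 in the second, so they moved 1.6 units further apart.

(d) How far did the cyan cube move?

2.8

The cyan cube moved from about (10.6, 2.9) to (11.5, 5.5), a distance of √(0.9² + 2.6²) ≈ 2.8.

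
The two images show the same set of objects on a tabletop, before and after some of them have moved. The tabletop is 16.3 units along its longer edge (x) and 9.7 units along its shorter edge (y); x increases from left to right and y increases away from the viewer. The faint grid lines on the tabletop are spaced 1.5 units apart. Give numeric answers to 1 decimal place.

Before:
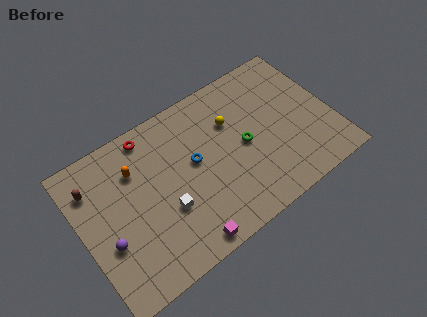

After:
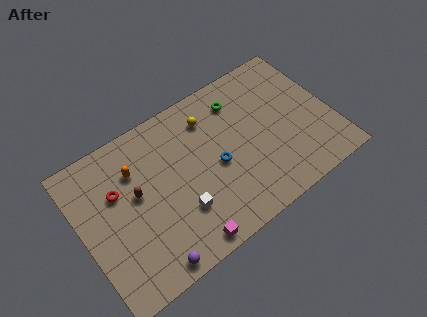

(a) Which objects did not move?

the magenta cube and the orange capsule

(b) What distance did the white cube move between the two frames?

1.0

The white cube moved from about (5.2, 3.5) to (6.0, 2.9), a distance of √(0.8² + 0.6²) ≈ 1.0.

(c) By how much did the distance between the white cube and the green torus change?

+1.3

They were about 5.5 units apart before and 6.8 after — 1.3 units further apart.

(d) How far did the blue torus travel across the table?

1.6

The blue torus was near (7.4, 5.4) before and (8.7, 4.4) after, so it travelled √(1.3² + 1.0²) ≈ 1.6 units.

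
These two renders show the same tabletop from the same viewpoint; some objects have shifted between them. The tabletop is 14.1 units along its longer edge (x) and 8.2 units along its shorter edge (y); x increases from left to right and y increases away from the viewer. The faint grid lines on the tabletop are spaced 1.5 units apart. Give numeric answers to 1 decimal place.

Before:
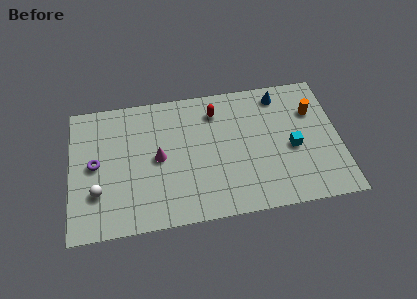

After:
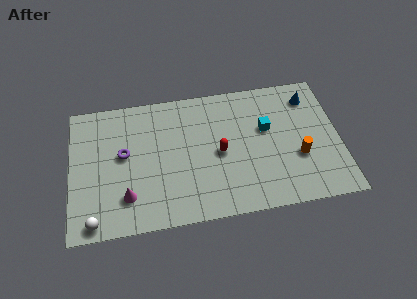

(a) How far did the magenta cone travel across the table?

2.7

The magenta cone was near (4.6, 4.1) before and (2.9, 2.0) after, so it travelled √(1.7² + 2.1²) ≈ 2.7 units.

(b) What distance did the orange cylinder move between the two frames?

2.8

The orange cylinder moved from about (12.8, 5.7) to (11.9, 3.0), a distance of √(0.9² + 2.7²) ≈ 2.8.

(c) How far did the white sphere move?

1.7

From (1.4, 2.5) to (1.2, 0.8), the white sphere covered √(0.2² + 1.7²) ≈ 1.7 units.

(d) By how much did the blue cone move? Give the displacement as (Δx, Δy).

(1.6, -0.4)

From the two frames, the blue cone sits at roughly (11.1, 7.0) before and (12.7, 6.6) after.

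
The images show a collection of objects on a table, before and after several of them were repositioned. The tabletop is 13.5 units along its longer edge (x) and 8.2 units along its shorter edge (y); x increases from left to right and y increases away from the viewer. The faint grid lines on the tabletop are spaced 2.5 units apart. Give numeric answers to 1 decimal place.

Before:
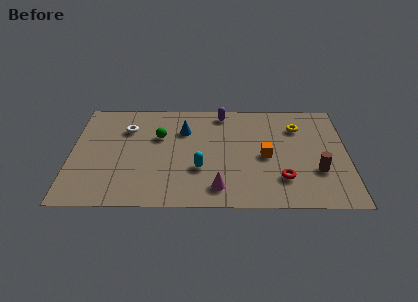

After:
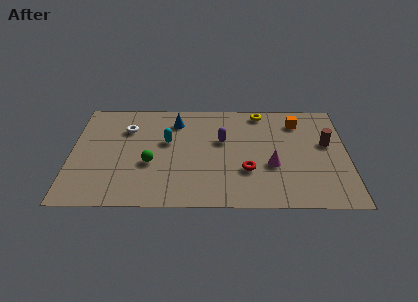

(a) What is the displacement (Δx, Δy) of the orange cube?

(1.6, 2.7)

The orange cube was at about (9.5, 3.8) and moved to about (11.1, 6.5).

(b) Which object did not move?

the white torus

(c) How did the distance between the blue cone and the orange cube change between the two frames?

+1.5

They were about 4.5 units apart before and 6.0 after — 1.5 units further apart.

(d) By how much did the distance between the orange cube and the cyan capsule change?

+3.2

They were about 3.4 units apart before and 6.6 after — 3.2 units further apart.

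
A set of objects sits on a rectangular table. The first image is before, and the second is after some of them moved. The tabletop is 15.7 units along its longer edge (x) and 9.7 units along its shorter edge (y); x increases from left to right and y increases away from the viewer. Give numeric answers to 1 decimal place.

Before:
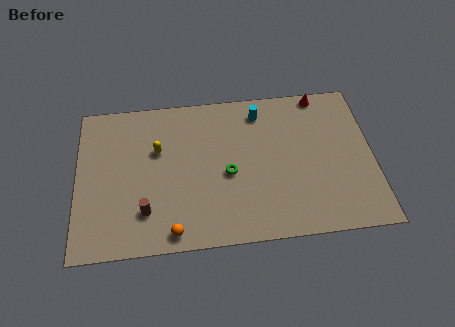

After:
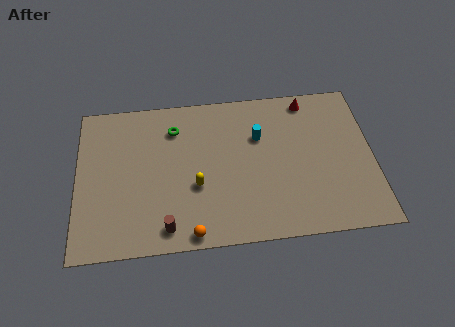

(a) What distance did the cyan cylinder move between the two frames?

1.6

From (9.8, 8.1) to (9.7, 6.5), the cyan cylinder covered √(0.1² + 1.6²) ≈ 1.6 units.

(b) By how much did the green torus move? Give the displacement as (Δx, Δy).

(-2.8, 3.2)

The green torus started near (8.0, 4.3) and ended near (5.2, 7.5).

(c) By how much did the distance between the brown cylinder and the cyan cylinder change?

-1.2

The distance was about 8.4 in the first image and 7.2 in the second, so they moved 1.2 units closer together.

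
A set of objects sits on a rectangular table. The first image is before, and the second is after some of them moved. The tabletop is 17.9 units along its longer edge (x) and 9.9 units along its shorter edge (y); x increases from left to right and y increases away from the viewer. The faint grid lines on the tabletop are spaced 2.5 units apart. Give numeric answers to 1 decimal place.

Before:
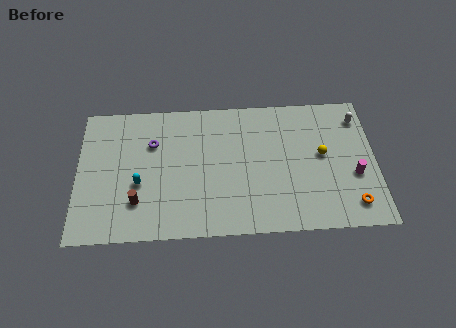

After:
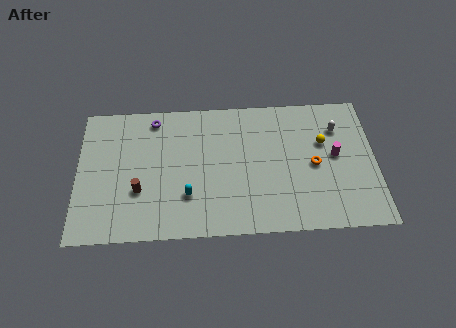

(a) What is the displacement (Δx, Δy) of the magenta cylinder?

(-1.1, 1.5)

The magenta cylinder started near (16.6, 3.8) and ended near (15.5, 5.3).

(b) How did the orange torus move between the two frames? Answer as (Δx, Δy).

(-2.2, 3.0)

The orange torus was at about (16.4, 1.7) and moved to about (14.2, 4.7).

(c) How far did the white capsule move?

1.5

From (17.0, 8.0) to (15.7, 7.3), the white capsule covered √(1.3² + 0.7²) ≈ 1.5 units.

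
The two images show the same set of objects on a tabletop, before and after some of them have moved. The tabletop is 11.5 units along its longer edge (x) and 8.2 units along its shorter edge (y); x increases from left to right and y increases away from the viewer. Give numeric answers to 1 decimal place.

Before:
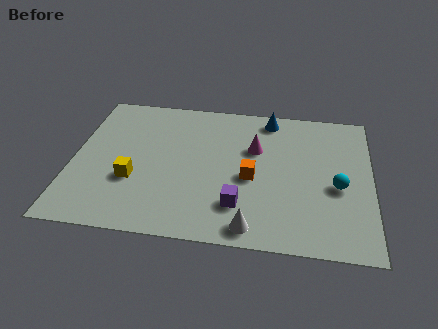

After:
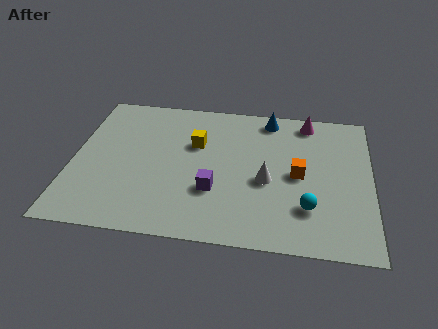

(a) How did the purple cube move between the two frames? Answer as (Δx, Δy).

(-1.0, 0.7)

The purple cube was at about (6.5, 2.0) and moved to about (5.5, 2.7).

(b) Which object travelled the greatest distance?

the yellow cube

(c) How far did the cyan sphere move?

1.7

From (10.2, 3.5) to (9.1, 2.2), the cyan sphere covered √(1.1² + 1.3²) ≈ 1.7 units.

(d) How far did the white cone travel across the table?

2.6

The white cone moved from about (7.0, 0.9) to (7.5, 3.5), a distance of √(0.5² + 2.6²) ≈ 2.6.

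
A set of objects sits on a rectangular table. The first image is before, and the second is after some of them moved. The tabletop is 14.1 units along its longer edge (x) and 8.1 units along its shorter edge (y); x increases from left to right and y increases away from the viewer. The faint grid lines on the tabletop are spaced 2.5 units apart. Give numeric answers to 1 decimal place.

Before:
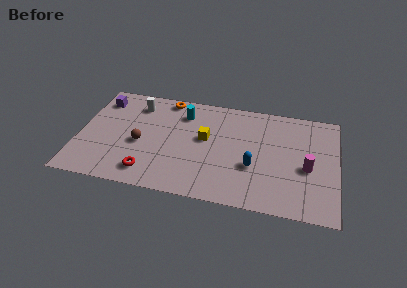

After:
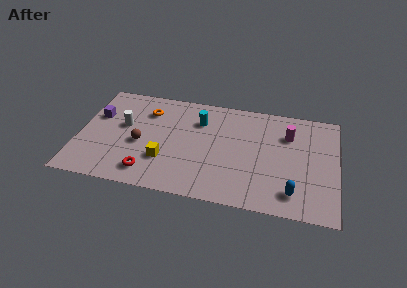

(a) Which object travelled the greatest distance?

the yellow cube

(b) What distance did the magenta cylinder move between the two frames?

2.5

The magenta cylinder was near (12.5, 3.5) before and (11.4, 5.8) after, so it travelled √(1.1² + 2.3²) ≈ 2.5 units.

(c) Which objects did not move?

the brown sphere and the red torus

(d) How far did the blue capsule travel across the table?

2.7

From (9.6, 3.0) to (11.8, 1.5), the blue capsule covered √(2.2² + 1.5²) ≈ 2.7 units.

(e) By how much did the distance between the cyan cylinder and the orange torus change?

+1.5

Before: roughly 1.4 units apart; after: 2.9. That's 1.5 units further apart.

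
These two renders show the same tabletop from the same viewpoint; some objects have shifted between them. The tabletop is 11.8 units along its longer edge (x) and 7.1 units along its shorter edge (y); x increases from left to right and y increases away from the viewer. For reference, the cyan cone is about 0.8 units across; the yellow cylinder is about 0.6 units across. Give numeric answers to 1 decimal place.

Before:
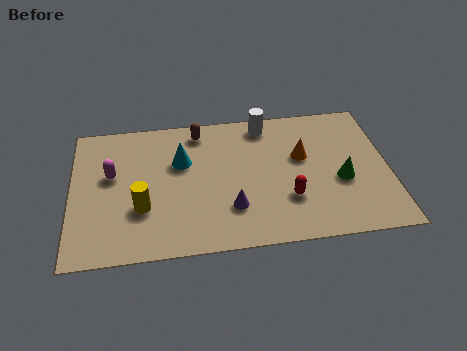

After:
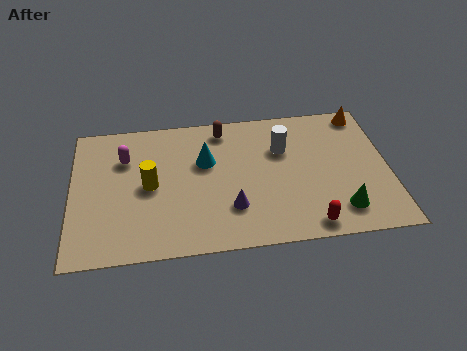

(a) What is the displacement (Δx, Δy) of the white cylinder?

(0.6, -1.4)

The white cylinder started near (7.3, 6.2) and ended near (7.9, 4.8).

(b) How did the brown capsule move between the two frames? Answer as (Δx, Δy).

(0.9, 0.0)

From the two frames, the brown capsule sits at roughly (4.8, 6.1) before and (5.7, 6.1) after.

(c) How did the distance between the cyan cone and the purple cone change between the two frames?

-0.5

They were about 3.2 units apart before and 2.7 after — 0.5 units closer together.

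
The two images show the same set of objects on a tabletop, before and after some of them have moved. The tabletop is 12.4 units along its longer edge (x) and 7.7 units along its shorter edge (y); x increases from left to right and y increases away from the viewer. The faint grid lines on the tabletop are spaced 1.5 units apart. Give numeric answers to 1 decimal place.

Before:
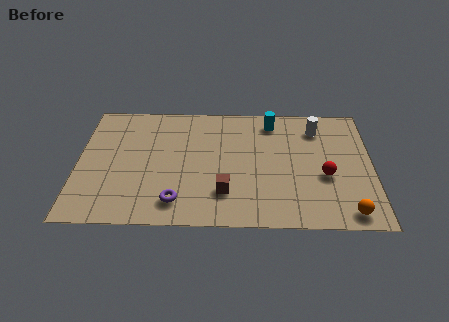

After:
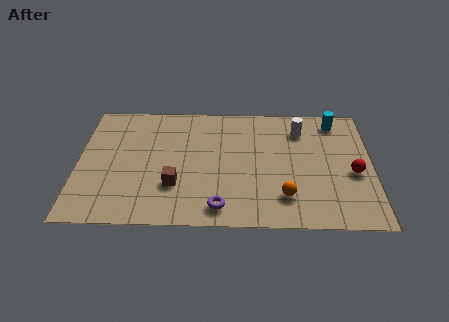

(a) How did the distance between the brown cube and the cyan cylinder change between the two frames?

+3.1

They were about 4.9 units apart before and 8.0 after — 3.1 units further apart.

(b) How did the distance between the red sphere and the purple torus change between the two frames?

-0.4

The distance was about 6.4 in the first image and 6.0 in the second, so they moved 0.4 units closer together.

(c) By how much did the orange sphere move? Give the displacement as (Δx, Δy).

(-2.6, 0.9)

The orange sphere was at about (11.3, 0.9) and moved to about (8.7, 1.8).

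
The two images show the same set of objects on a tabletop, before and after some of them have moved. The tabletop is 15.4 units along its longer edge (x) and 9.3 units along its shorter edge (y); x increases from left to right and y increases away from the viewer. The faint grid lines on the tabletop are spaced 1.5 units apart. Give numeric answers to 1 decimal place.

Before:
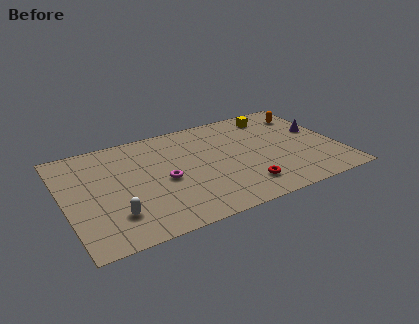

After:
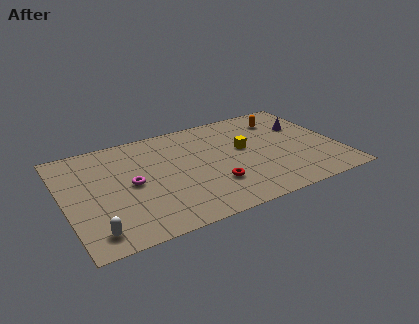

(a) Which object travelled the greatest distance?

the yellow cube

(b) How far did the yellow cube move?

3.3

From (12.3, 7.8) to (10.2, 5.3), the yellow cube covered √(2.1² + 2.5²) ≈ 3.3 units.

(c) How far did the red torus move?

1.8

The red torus moved from about (9.7, 1.9) to (8.1, 2.7), a distance of √(1.6² + 0.8²) ≈ 1.8.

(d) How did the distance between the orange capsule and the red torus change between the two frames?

-0.5

They were about 7.0 units apart before and 6.5 after — 0.5 units closer together.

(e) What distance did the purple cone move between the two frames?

1.1

The purple cone was near (14.5, 5.4) before and (13.8, 6.2) after, so it travelled √(0.7² + 0.8²) ≈ 1.1 units.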